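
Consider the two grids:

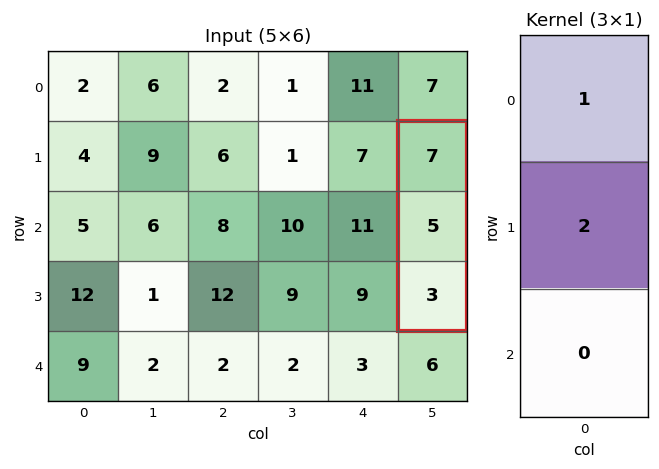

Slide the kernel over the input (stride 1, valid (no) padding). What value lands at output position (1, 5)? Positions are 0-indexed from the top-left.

17

The receptive field on the input at this output position is [7 / 5 / 3]. Elementwise product with the kernel and sum: 7·1 + 5·2.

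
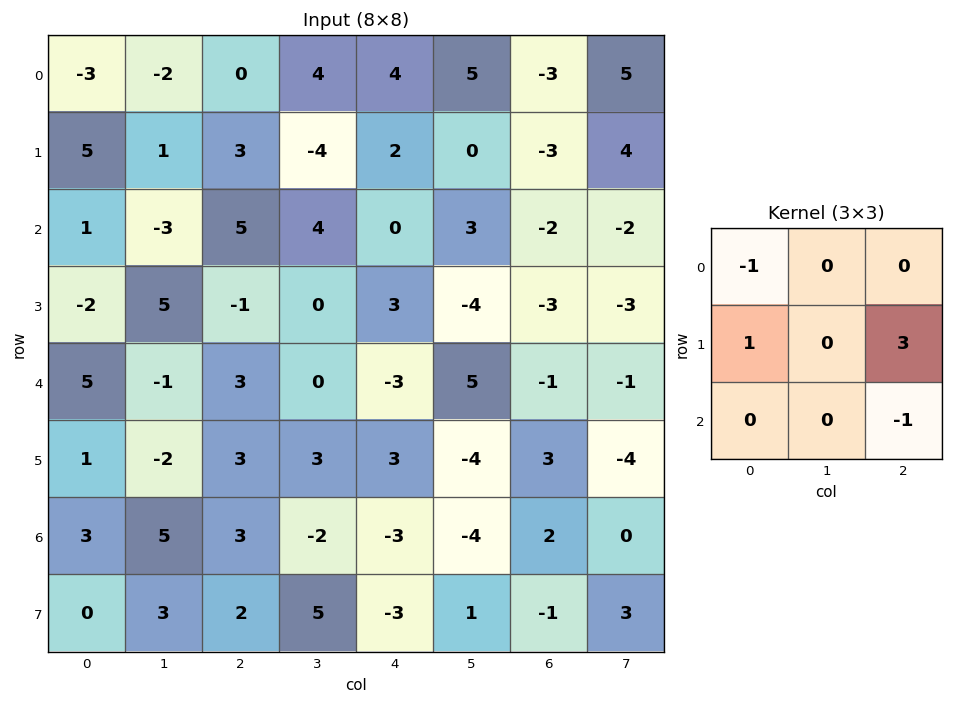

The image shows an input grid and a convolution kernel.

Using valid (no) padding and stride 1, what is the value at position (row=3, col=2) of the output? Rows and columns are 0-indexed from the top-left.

-8

The receptive field on the input at this output position is [-1 0 3 / 3 0 -3 / 3 3 3]. Elementwise product with the kernel and sum: -1·-1 + 3·1 + -3·3 + 3·-1.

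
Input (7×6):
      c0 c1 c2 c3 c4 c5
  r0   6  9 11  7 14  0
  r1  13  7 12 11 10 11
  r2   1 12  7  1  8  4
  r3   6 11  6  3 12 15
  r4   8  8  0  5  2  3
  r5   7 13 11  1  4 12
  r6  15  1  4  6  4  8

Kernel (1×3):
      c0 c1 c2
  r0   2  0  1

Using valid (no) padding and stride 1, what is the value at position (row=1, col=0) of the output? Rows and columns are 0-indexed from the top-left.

The receptive field on the input at this output position is [13 7 12]. Elementwise product with the kernel and sum: 13·2 + 12·1.

38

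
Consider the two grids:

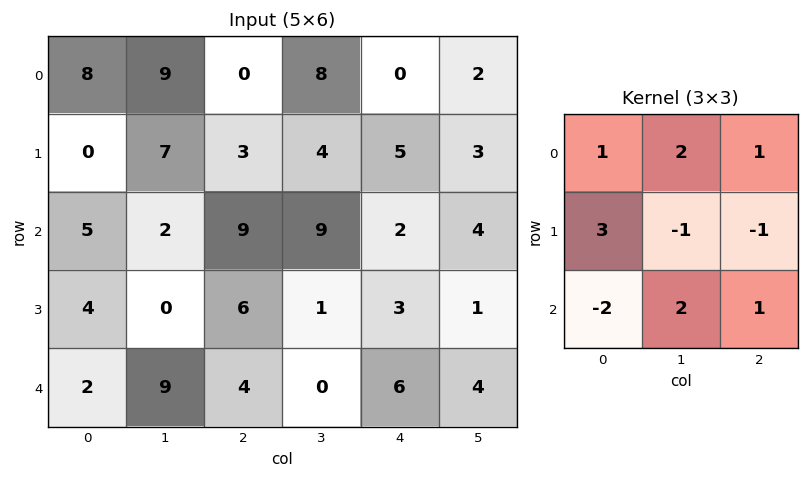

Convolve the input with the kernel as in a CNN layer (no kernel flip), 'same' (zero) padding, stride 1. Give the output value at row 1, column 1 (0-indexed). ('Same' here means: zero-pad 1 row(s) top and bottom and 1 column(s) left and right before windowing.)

The receptive field on the zero-padded input at this output position is [8 9 0 / 0 7 3 / 5 2 9]. Elementwise product with the kernel and sum: 8·1 + 9·2 + 0·1 + 0·3 + 7·-1 + 3·-1 + 5·-2 + 2·2 + 9·1.

19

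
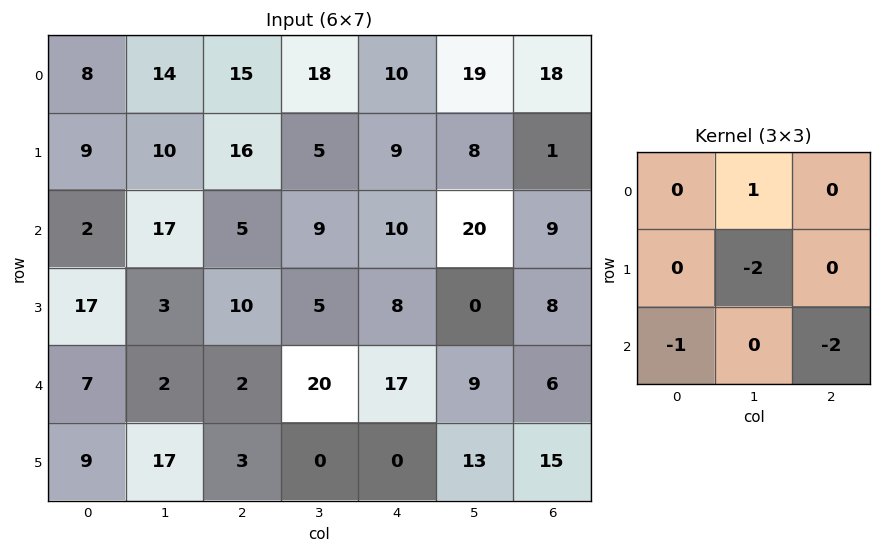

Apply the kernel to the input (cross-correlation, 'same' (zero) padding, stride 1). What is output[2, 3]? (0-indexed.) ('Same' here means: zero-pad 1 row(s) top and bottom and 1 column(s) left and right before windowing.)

The receptive field on the zero-padded input at this output position is [16 5 9 / 5 9 10 / 10 5 8]. Elementwise product with the kernel and sum: 5·1 + 9·-2 + 10·-1 + 8·-2.

-39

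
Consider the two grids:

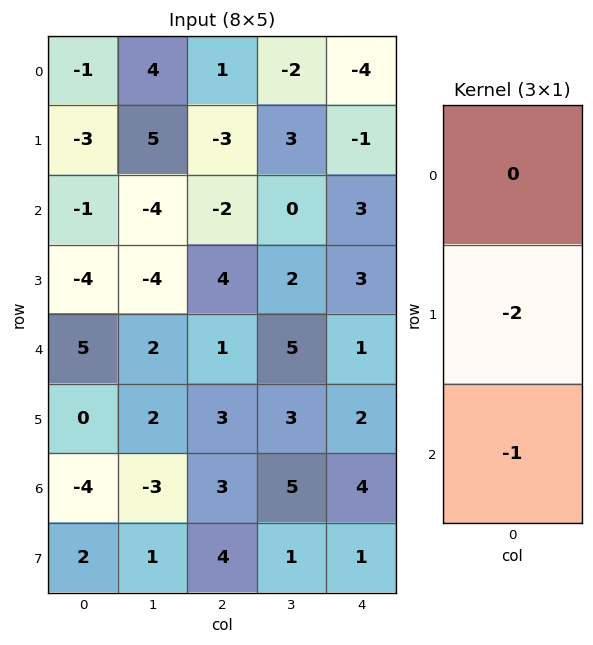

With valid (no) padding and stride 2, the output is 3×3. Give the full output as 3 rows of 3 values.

Output[0,0]: The receptive field on the input at this output position is [-1 / -3 / -1]. Elementwise product with the kernel and sum: -3·-2 + -1·-1.

7 8 -1
3 -9 -7
4 -9 -8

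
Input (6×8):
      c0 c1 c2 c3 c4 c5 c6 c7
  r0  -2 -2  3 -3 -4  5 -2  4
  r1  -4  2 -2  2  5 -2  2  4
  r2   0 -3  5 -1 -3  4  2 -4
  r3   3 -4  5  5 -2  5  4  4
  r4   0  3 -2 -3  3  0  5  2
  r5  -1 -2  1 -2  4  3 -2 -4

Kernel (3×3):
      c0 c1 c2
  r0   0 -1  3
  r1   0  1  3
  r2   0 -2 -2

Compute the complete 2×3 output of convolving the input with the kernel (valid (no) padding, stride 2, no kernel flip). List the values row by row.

Output[0,0]: The receptive field on the input at this output position is [-2 -2 3 / -4 2 -2 / 0 -3 5]. Elementwise product with the kernel and sum: -2·-1 + 3·3 + 2·1 + -2·3 + -3·-2 + 5·-2.
Output[0,1]: The receptive field on the input at this output position is [3 -3 -4 / -2 2 5 / 5 -1 -3]. Elementwise product with the kernel and sum: -3·-1 + -4·3 + 2·1 + 5·3 + -1·-2 + -3·-2.

3 16 -19
27 -9 9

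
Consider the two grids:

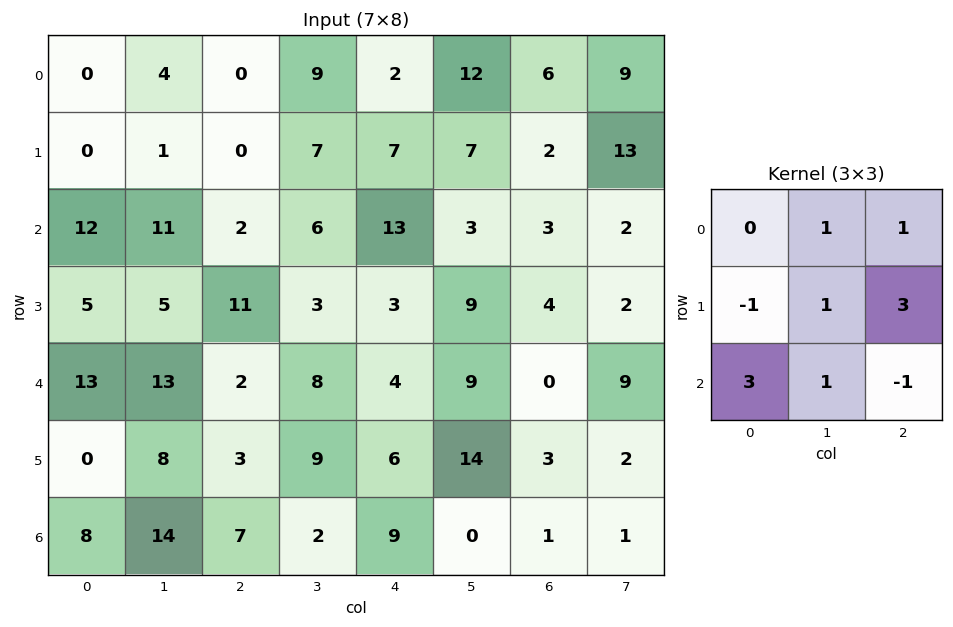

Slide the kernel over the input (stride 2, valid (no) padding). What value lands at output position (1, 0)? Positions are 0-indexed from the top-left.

96

The receptive field on the input at this output position is [12 11 2 / 5 5 11 / 13 13 2]. Elementwise product with the kernel and sum: 11·1 + 2·1 + 5·-1 + 5·1 + 11·3 + 13·3 + 13·1 + 2·-1.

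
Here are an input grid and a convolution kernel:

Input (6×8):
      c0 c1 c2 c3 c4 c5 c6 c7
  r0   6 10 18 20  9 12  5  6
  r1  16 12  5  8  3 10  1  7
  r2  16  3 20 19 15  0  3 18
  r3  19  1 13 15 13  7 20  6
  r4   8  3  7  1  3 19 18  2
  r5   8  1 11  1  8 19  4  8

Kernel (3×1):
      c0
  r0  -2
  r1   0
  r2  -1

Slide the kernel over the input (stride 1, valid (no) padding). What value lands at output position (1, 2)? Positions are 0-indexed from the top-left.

-23

The receptive field on the input at this output position is [5 / 20 / 13]. Elementwise product with the kernel and sum: 5·-2 + 13·-1.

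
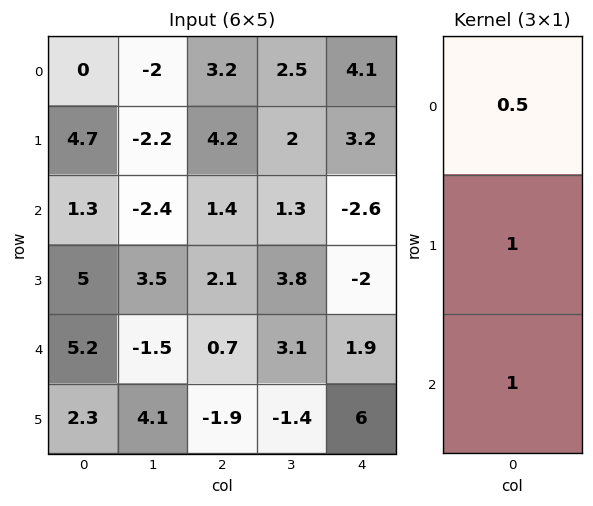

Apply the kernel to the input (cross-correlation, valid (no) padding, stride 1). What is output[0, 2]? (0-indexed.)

The receptive field on the input at this output position is [3.2 / 4.2 / 1.4]. Elementwise product with the kernel and sum: 3.2·0.5 + 4.2·1 + 1.4·1.

7.2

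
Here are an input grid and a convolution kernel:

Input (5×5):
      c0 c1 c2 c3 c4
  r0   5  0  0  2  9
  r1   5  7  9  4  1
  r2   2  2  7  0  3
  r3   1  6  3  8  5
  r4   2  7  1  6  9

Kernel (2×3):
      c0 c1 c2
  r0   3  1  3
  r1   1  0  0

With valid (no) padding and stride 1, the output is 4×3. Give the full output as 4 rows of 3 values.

20 13 38
51 44 41
30 19 33
20 52 33

Output[0,0]: The receptive field on the input at this output position is [5 0 0 / 5 7 9]. Elementwise product with the kernel and sum: 5·3 + 0·1 + 0·3 + 5·1.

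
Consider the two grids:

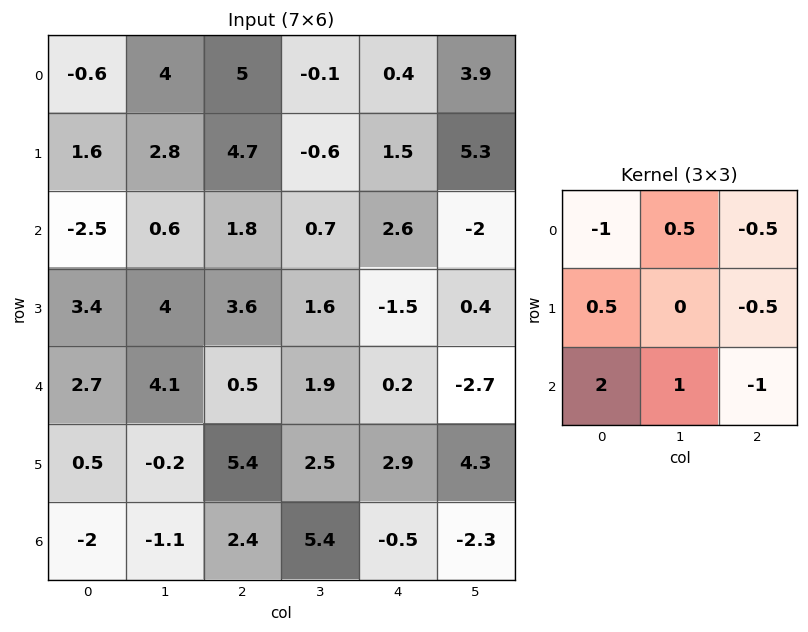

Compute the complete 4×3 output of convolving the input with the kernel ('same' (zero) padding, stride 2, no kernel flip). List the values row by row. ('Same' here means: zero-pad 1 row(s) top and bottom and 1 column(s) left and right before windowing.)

-3.2 12.95 -7
-1.5 9.8 1.35
-1.65 0.6 3.35
0.9 -1.6 0.65

Output[0,0]: The receptive field on the zero-padded input at this output position is [0 0 0 / 0 -0.6 4 / 0 1.6 2.8]. Elementwise product with the kernel and sum: 0·-1 + 0·0.5 + 0·-0.5 + 0·0.5 + 4·-0.5 + 0·2 + 1.6·1 + 2.8·-1.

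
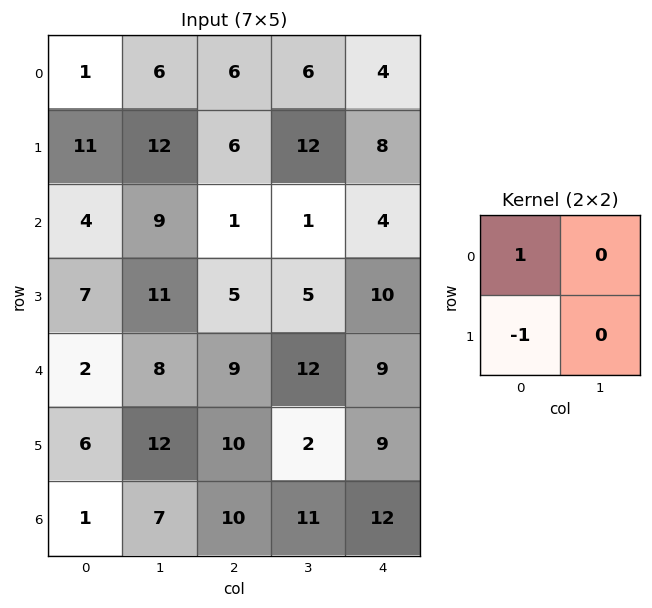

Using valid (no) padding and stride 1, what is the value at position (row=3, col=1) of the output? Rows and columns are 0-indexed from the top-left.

3

The receptive field on the input at this output position is [11 5 / 8 9]. Elementwise product with the kernel and sum: 11·1 + 8·-1.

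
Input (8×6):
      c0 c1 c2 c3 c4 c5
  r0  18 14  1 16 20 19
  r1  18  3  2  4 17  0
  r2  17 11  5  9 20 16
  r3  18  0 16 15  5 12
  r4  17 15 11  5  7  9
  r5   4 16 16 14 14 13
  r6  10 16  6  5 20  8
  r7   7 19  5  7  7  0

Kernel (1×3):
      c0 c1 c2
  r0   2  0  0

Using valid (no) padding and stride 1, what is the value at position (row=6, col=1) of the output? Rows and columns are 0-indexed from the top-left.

32

The receptive field on the input at this output position is [16 6 5]. Elementwise product with the kernel and sum: 16·2.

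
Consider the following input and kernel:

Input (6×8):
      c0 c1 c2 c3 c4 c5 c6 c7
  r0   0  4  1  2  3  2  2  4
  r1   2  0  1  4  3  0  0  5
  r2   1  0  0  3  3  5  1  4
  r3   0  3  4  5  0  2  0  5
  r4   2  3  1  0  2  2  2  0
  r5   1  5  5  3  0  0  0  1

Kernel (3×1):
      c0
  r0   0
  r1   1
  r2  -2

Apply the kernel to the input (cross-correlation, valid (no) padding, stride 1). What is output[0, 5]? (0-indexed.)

-10

The receptive field on the input at this output position is [2 / 0 / 5]. Elementwise product with the kernel and sum: 0·1 + 5·-2.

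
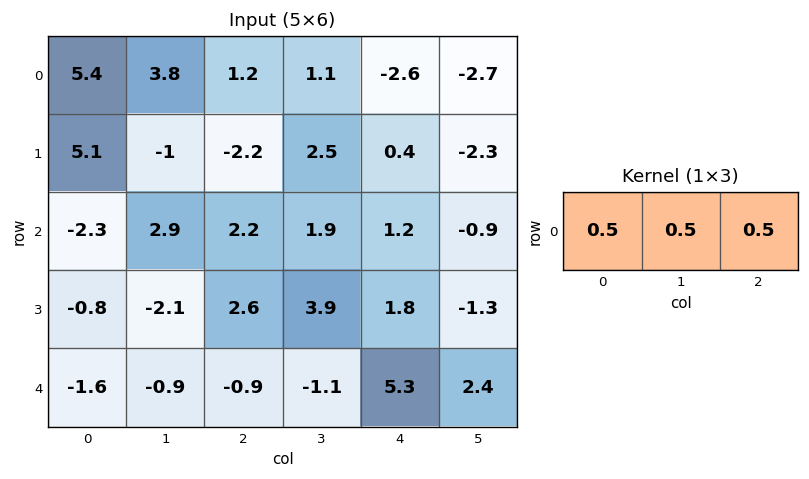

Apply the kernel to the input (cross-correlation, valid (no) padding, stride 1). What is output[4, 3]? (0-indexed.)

The receptive field on the input at this output position is [-1.1 5.3 2.4]. Elementwise product with the kernel and sum: -1.1·0.5 + 5.3·0.5 + 2.4·0.5.

3.3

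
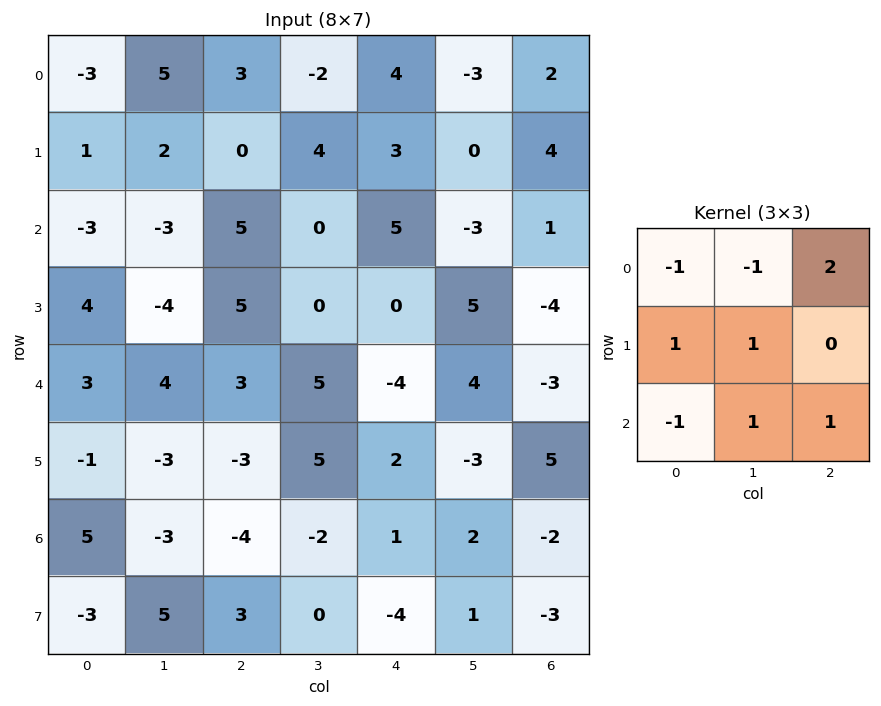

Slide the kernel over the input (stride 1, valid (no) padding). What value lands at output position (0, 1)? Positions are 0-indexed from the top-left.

The receptive field on the input at this output position is [5 3 -2 / 2 0 4 / -3 5 0]. Elementwise product with the kernel and sum: 5·-1 + 3·-1 + -2·2 + 2·1 + 0·1 + -3·-1 + 5·1 + 0·1.

-2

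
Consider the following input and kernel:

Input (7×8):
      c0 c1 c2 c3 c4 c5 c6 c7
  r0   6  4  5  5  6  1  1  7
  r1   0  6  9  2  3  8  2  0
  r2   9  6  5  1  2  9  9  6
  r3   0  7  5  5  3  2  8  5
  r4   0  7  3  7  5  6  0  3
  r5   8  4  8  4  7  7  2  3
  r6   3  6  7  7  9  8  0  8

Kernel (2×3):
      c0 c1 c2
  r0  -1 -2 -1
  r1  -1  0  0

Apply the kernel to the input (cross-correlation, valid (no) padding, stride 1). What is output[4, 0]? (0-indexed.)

The receptive field on the input at this output position is [0 7 3 / 8 4 8]. Elementwise product with the kernel and sum: 0·-1 + 7·-2 + 3·-1 + 8·-1.

-25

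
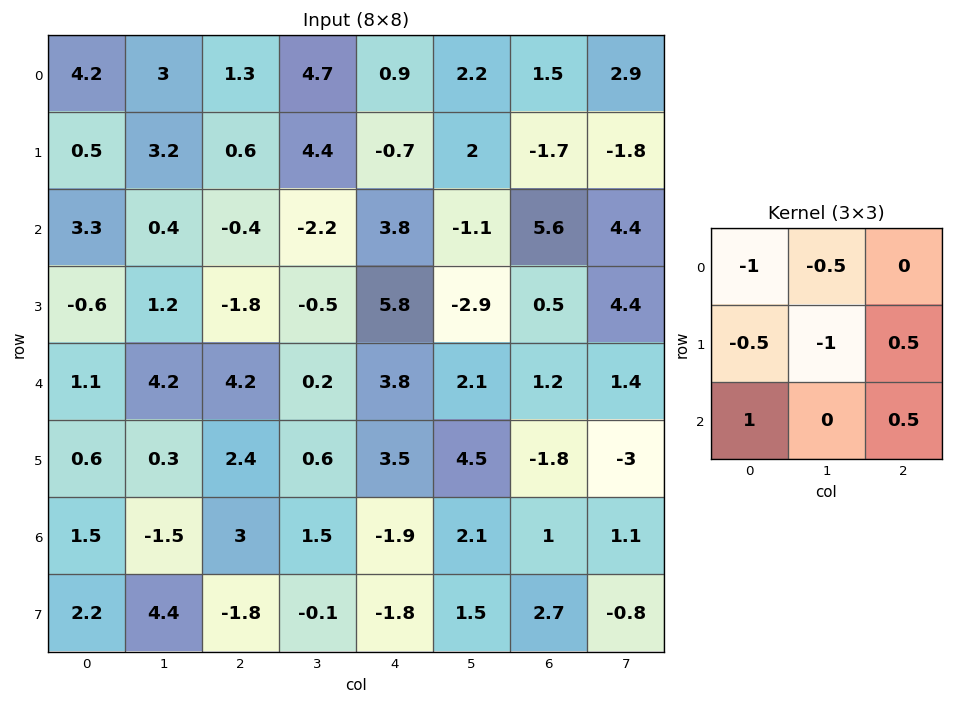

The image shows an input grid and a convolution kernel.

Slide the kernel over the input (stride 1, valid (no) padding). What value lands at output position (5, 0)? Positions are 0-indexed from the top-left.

2.8

The receptive field on the input at this output position is [0.6 0.3 2.4 / 1.5 -1.5 3 / 2.2 4.4 -1.8]. Elementwise product with the kernel and sum: 0.6·-1 + 0.3·-0.5 + 1.5·-0.5 + -1.5·-1 + 3·0.5 + 2.2·1 + -1.8·0.5.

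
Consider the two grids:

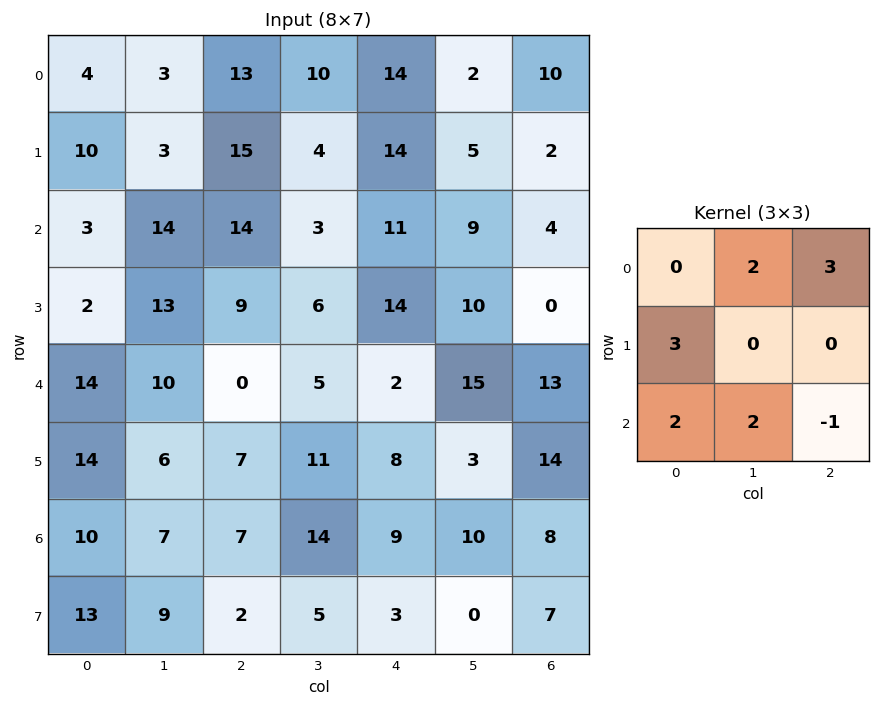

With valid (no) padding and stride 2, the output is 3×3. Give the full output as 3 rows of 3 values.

Output[0,0]: The receptive field on the input at this output position is [4 3 13 / 10 3 15 / 3 14 14]. Elementwise product with the kernel and sum: 3·2 + 13·3 + 10·3 + 3·2 + 14·2 + 14·-1.

95 130 112
124 74 93
89 70 123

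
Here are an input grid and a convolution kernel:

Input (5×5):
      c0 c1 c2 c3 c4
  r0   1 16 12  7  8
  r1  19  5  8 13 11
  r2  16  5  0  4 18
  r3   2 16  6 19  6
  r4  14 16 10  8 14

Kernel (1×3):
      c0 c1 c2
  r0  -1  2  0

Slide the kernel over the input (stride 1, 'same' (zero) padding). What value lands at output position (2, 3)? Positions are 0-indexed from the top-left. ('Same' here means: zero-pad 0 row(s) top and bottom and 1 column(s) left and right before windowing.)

8

The receptive field on the zero-padded input at this output position is [0 4 18]. Elementwise product with the kernel and sum: 0·-1 + 4·2.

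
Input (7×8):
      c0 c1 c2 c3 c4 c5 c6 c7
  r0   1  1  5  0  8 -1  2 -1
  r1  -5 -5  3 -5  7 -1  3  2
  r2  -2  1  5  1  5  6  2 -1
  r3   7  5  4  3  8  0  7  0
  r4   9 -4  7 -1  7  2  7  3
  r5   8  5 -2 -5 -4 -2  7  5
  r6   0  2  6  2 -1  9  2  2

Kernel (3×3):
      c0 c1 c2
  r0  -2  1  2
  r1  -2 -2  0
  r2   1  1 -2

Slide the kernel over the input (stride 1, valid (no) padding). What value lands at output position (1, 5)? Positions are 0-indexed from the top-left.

The receptive field on the input at this output position is [-1 3 2 / 6 2 -1 / 0 7 0]. Elementwise product with the kernel and sum: -1·-2 + 3·1 + 2·2 + 6·-2 + 2·-2 + 0·1 + 7·1 + 0·-2.

0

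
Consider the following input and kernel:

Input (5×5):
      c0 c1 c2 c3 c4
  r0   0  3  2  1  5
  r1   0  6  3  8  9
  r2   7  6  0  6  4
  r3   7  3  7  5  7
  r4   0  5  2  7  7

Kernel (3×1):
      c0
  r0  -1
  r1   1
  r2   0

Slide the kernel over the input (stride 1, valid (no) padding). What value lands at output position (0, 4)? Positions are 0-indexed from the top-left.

The receptive field on the input at this output position is [5 / 9 / 4]. Elementwise product with the kernel and sum: 5·-1 + 9·1.

4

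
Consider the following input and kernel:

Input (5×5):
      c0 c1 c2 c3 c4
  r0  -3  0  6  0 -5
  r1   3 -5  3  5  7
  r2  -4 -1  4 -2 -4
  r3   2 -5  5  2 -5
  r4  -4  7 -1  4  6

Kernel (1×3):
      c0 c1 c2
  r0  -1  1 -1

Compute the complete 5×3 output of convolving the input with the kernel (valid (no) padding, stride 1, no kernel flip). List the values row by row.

-3 6 -1
-11 3 -5
-1 7 -2
-12 8 2
12 -12 -1

Output[0,0]: The receptive field on the input at this output position is [-3 0 6]. Elementwise product with the kernel and sum: -3·-1 + 0·1 + 6·-1.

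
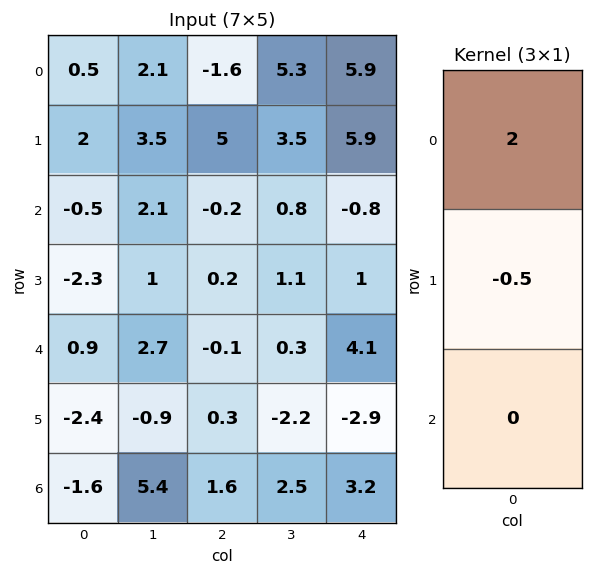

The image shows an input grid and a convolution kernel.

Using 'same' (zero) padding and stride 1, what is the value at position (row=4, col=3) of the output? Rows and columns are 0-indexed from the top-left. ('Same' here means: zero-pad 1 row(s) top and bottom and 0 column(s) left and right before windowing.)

The receptive field on the zero-padded input at this output position is [1.1 / 0.3 / -2.2]. Elementwise product with the kernel and sum: 1.1·2 + 0.3·-0.5.

2.05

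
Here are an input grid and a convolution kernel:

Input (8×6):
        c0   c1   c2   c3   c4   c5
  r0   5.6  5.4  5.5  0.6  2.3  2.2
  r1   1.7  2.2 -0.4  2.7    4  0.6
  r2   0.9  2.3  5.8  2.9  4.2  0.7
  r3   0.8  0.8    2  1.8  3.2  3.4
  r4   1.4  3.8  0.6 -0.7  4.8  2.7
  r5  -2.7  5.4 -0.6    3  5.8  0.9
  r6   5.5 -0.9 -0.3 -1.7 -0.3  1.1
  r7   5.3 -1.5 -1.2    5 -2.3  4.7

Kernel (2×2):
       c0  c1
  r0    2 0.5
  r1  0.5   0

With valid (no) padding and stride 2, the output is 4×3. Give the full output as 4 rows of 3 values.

Output[0,0]: The receptive field on the input at this output position is [5.6 5.4 / 1.7 2.2]. Elementwise product with the kernel and sum: 5.6·2 + 5.4·0.5 + 1.7·0.5.

14.75 11.1 7.7
3.35 14.05 10.35
3.35 0.55 13.85
13.2 -2.05 -1.2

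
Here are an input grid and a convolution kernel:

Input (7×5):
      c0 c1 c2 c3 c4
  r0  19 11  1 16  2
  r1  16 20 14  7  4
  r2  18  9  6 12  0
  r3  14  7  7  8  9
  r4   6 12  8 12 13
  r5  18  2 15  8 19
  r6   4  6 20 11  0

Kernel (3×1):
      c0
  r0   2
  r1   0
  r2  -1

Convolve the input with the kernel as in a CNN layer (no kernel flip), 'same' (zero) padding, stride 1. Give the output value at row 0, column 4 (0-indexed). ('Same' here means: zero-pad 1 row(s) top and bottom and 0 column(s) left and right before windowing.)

The receptive field on the zero-padded input at this output position is [0 / 2 / 4]. Elementwise product with the kernel and sum: 0·2 + 4·-1.

-4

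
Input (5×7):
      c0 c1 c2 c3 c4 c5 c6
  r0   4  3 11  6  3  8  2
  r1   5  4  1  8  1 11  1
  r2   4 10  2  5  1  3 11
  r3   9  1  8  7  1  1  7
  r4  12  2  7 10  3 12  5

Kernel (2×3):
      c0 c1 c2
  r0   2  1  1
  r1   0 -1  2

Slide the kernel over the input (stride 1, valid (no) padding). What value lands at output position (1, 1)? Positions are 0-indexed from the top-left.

25

The receptive field on the input at this output position is [4 1 8 / 10 2 5]. Elementwise product with the kernel and sum: 4·2 + 1·1 + 8·1 + 2·-1 + 5·2.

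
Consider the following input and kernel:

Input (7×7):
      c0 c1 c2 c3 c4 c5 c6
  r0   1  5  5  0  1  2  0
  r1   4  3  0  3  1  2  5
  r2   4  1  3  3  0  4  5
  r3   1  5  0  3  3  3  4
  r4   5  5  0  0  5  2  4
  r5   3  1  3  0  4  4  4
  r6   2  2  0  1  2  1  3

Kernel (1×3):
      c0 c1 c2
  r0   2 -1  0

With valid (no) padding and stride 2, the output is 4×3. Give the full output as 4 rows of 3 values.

Output[0,0]: The receptive field on the input at this output position is [1 5 5]. Elementwise product with the kernel and sum: 1·2 + 5·-1.
Output[0,1]: The receptive field on the input at this output position is [5 0 1]. Elementwise product with the kernel and sum: 5·2 + 0·-1.

-3 10 0
7 3 -4
5 0 8
2 -1 3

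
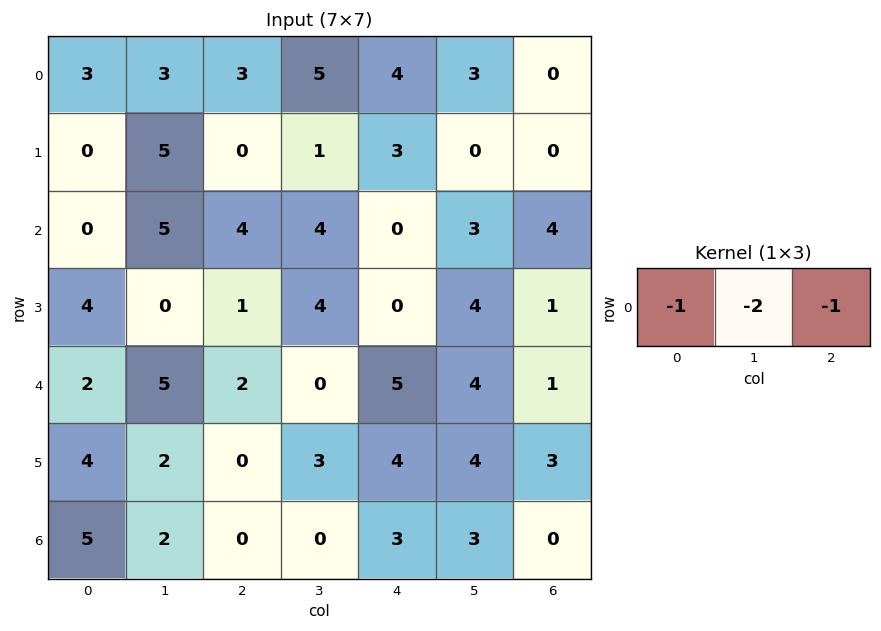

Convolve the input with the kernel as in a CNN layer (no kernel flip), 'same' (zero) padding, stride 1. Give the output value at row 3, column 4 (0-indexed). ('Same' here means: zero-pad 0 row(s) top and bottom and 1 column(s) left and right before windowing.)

-8

The receptive field on the zero-padded input at this output position is [4 0 4]. Elementwise product with the kernel and sum: 4·-1 + 0·-2 + 4·-1.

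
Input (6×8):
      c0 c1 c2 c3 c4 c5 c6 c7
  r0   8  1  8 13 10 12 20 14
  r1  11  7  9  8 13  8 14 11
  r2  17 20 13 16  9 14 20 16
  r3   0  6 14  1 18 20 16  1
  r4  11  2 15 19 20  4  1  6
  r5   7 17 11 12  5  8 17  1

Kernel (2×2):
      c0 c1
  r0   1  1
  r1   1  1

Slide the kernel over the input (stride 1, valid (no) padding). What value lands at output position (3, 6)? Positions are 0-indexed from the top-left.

The receptive field on the input at this output position is [16 1 / 1 6]. Elementwise product with the kernel and sum: 16·1 + 1·1 + 1·1 + 6·1.

24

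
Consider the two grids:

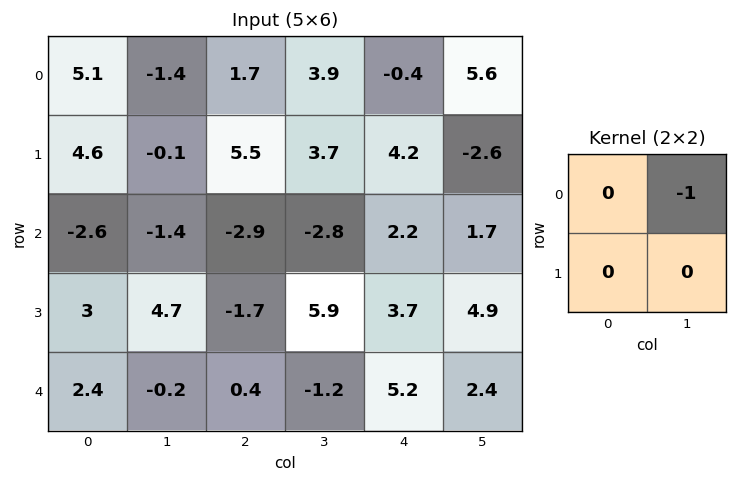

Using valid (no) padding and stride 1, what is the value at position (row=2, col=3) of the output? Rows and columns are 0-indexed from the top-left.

-2.2

The receptive field on the input at this output position is [-2.8 2.2 / 5.9 3.7]. Elementwise product with the kernel and sum: 2.2·-1.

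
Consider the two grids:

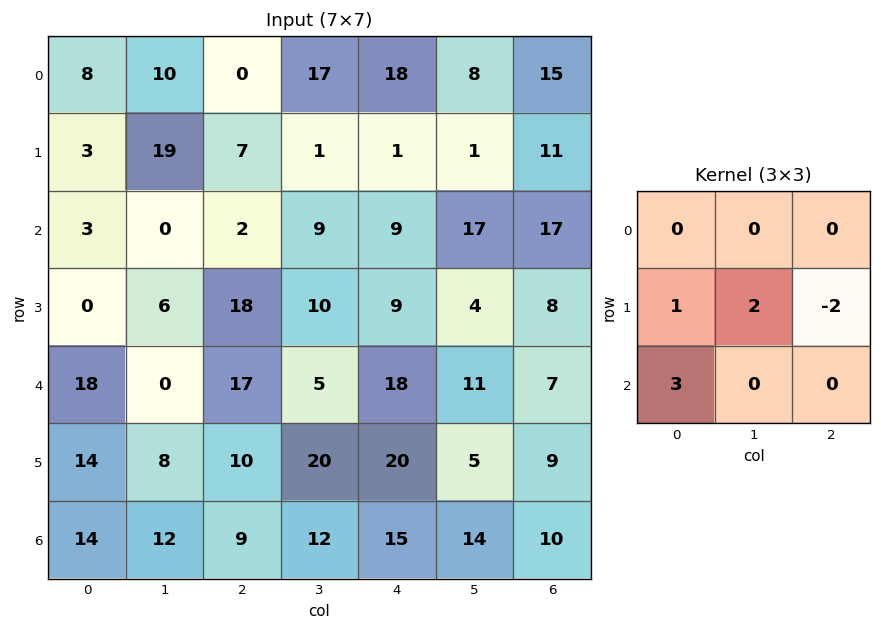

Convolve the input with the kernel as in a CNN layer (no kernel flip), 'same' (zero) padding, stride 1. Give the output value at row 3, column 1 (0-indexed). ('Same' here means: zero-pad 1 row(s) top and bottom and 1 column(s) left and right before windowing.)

30

The receptive field on the zero-padded input at this output position is [3 0 2 / 0 6 18 / 18 0 17]. Elementwise product with the kernel and sum: 0·1 + 6·2 + 18·-2 + 18·3.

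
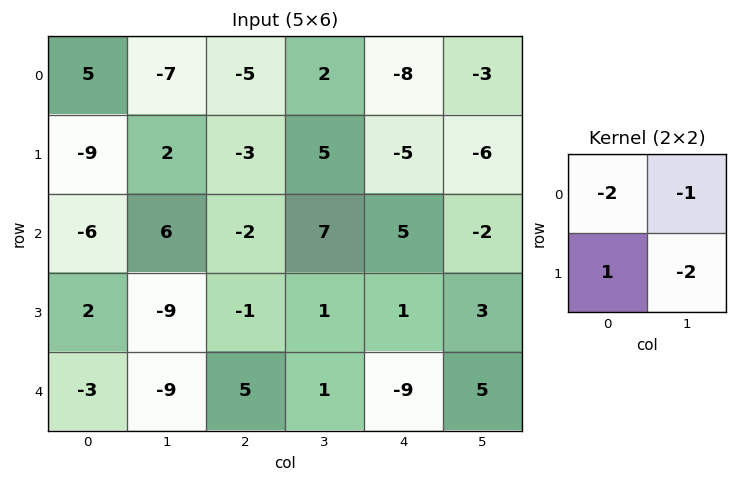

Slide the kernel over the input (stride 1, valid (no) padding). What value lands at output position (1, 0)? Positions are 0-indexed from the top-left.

The receptive field on the input at this output position is [-9 2 / -6 6]. Elementwise product with the kernel and sum: -9·-2 + 2·-1 + -6·1 + 6·-2.

-2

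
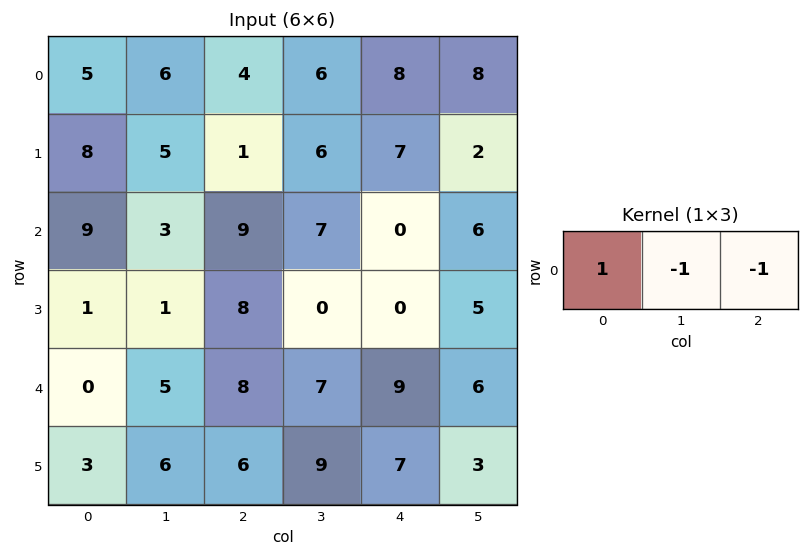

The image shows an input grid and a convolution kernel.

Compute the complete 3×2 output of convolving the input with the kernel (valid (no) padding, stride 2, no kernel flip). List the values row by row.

-5 -10
-3 2
-13 -8

Output[0,0]: The receptive field on the input at this output position is [5 6 4]. Elementwise product with the kernel and sum: 5·1 + 6·-1 + 4·-1.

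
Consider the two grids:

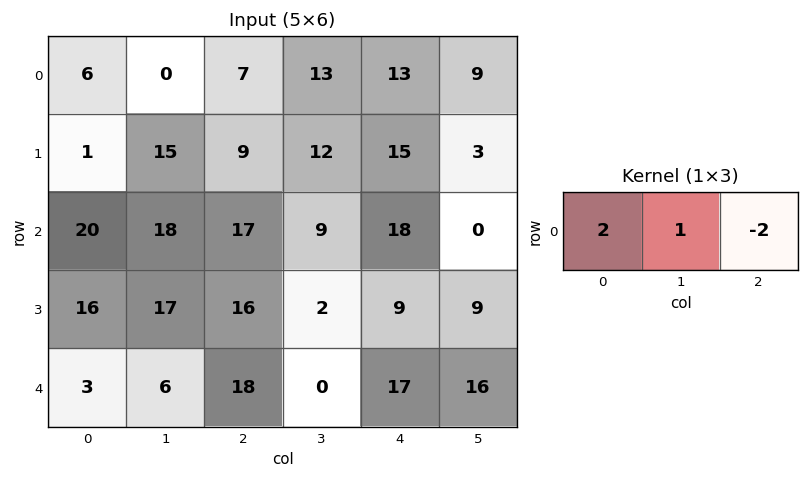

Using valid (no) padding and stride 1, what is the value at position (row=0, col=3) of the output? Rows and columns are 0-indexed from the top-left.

The receptive field on the input at this output position is [13 13 9]. Elementwise product with the kernel and sum: 13·2 + 13·1 + 9·-2.

21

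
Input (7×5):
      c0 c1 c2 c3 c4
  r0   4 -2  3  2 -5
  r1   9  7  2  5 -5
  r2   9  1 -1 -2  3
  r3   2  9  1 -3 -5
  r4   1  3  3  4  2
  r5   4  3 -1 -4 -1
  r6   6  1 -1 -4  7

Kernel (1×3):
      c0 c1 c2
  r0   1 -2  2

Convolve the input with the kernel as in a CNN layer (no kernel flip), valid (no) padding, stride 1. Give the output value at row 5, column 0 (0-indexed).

-4

The receptive field on the input at this output position is [4 3 -1]. Elementwise product with the kernel and sum: 4·1 + 3·-2 + -1·2.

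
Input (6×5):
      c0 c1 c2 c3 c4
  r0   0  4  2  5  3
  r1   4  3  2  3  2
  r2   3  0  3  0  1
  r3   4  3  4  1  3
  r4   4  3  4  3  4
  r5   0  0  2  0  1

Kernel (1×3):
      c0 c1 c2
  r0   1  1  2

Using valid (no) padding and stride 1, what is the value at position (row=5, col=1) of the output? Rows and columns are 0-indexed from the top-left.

The receptive field on the input at this output position is [0 2 0]. Elementwise product with the kernel and sum: 0·1 + 2·1 + 0·2.

2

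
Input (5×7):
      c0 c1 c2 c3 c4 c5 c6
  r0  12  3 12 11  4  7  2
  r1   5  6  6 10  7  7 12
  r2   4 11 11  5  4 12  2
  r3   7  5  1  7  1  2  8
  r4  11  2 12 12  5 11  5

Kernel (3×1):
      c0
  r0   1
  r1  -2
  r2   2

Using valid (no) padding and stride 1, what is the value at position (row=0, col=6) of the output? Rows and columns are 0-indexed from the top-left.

The receptive field on the input at this output position is [2 / 12 / 2]. Elementwise product with the kernel and sum: 2·1 + 12·-2 + 2·2.

-18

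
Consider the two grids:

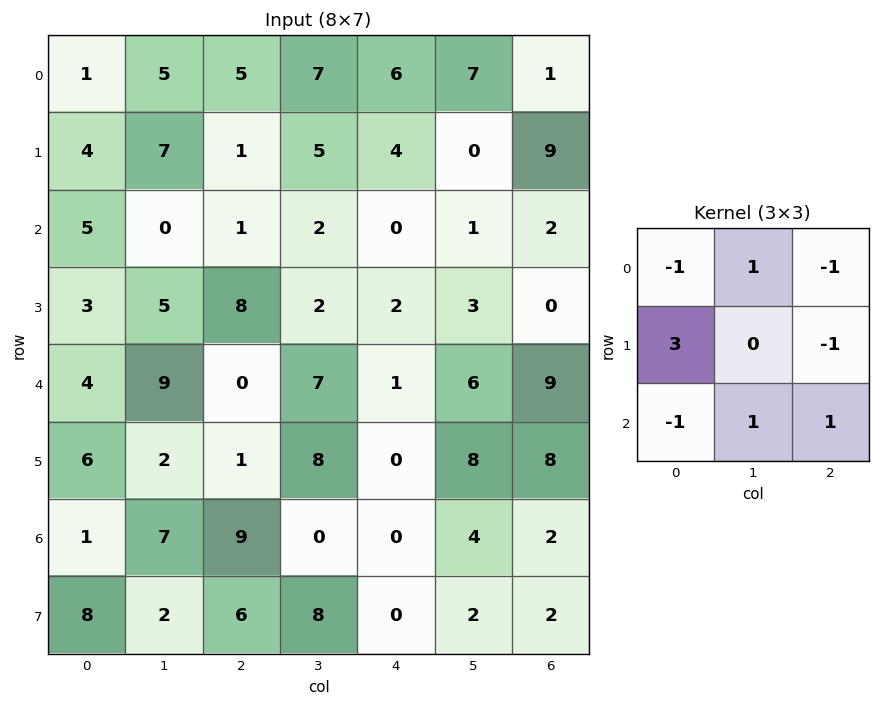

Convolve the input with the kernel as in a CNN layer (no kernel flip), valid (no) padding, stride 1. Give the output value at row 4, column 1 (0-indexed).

The receptive field on the input at this output position is [9 0 7 / 2 1 8 / 7 9 0]. Elementwise product with the kernel and sum: 9·-1 + 0·1 + 7·-1 + 2·3 + 8·-1 + 7·-1 + 9·1 + 0·1.

-16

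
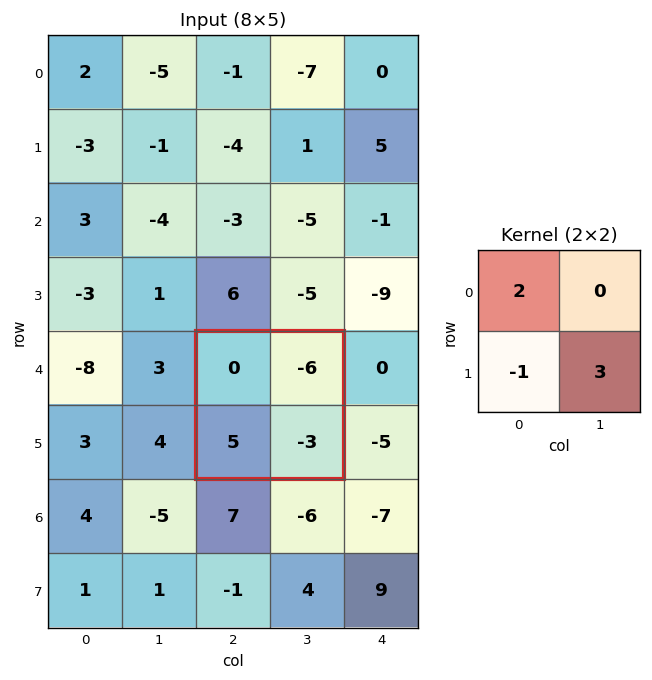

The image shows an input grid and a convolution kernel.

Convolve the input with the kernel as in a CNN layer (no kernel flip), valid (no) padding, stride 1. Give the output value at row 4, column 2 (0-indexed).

-14

The receptive field on the input at this output position is [0 -6 / 5 -3]. Elementwise product with the kernel and sum: 0·2 + 5·-1 + -3·3.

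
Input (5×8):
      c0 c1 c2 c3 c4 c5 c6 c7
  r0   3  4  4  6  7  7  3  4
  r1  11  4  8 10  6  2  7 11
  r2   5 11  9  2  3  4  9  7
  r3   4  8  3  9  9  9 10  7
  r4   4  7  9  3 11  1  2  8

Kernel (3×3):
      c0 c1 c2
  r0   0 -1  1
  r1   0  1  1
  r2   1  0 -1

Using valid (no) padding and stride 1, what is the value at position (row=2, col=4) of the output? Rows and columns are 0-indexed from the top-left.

The receptive field on the input at this output position is [3 4 9 / 9 9 10 / 11 1 2]. Elementwise product with the kernel and sum: 4·-1 + 9·1 + 9·1 + 10·1 + 11·1 + 2·-1.

33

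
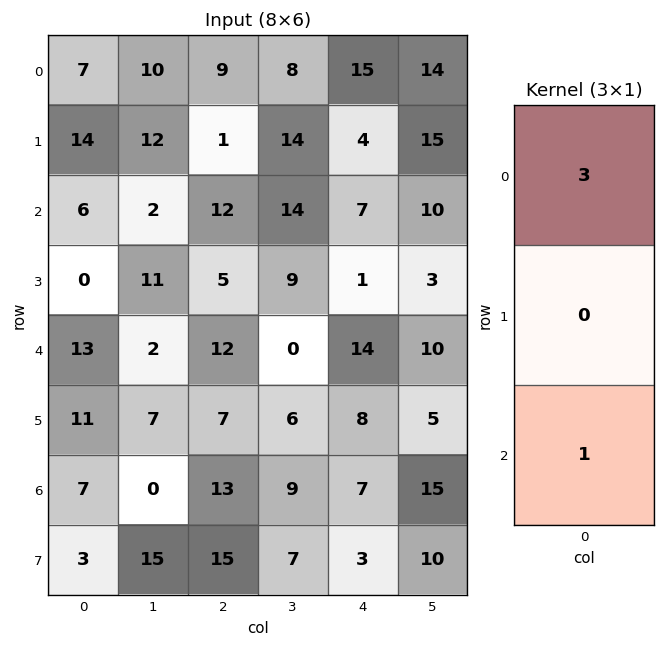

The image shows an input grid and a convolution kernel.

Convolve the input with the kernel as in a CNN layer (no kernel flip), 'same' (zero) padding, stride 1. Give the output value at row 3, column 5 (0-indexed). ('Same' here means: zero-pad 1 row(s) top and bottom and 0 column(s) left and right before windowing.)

The receptive field on the zero-padded input at this output position is [10 / 3 / 10]. Elementwise product with the kernel and sum: 10·3 + 10·1.

40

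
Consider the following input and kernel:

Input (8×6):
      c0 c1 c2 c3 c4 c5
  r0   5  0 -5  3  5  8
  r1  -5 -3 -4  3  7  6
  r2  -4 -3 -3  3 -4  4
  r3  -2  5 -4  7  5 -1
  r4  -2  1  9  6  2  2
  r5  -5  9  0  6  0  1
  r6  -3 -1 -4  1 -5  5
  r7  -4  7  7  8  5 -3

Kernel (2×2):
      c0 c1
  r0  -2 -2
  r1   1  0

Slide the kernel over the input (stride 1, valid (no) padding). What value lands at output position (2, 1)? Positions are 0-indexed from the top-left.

The receptive field on the input at this output position is [-3 -3 / 5 -4]. Elementwise product with the kernel and sum: -3·-2 + -3·-2 + 5·1.

17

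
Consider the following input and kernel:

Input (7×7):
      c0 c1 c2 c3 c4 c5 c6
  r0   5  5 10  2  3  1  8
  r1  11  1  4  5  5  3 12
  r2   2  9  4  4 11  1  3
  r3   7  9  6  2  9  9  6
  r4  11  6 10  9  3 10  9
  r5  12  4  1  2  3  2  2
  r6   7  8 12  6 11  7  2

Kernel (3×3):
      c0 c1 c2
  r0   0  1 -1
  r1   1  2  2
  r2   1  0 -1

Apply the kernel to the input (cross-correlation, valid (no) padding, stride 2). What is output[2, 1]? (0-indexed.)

The receptive field on the input at this output position is [10 9 3 / 1 2 3 / 12 6 11]. Elementwise product with the kernel and sum: 9·1 + 3·-1 + 1·1 + 2·2 + 3·2 + 12·1 + 11·-1.

18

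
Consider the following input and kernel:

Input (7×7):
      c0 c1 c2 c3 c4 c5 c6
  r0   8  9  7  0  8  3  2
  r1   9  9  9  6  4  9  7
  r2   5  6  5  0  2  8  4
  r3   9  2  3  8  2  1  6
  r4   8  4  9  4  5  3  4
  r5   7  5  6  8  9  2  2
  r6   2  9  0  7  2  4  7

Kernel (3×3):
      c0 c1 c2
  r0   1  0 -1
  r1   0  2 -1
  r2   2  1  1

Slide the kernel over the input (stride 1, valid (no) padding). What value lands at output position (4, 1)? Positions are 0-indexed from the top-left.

29

The receptive field on the input at this output position is [4 9 4 / 5 6 8 / 9 0 7]. Elementwise product with the kernel and sum: 4·1 + 4·-1 + 6·2 + 8·-1 + 9·2 + 0·1 + 7·1.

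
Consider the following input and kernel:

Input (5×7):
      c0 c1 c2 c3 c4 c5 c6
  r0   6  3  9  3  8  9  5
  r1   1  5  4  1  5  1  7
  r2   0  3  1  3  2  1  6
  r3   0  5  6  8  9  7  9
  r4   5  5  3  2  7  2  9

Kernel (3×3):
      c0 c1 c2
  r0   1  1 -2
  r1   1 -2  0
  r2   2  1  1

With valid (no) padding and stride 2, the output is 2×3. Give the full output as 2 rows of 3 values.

-14 5 21
9 5 11

Output[0,0]: The receptive field on the input at this output position is [6 3 9 / 1 5 4 / 0 3 1]. Elementwise product with the kernel and sum: 6·1 + 3·1 + 9·-2 + 1·1 + 5·-2 + 0·2 + 3·1 + 1·1.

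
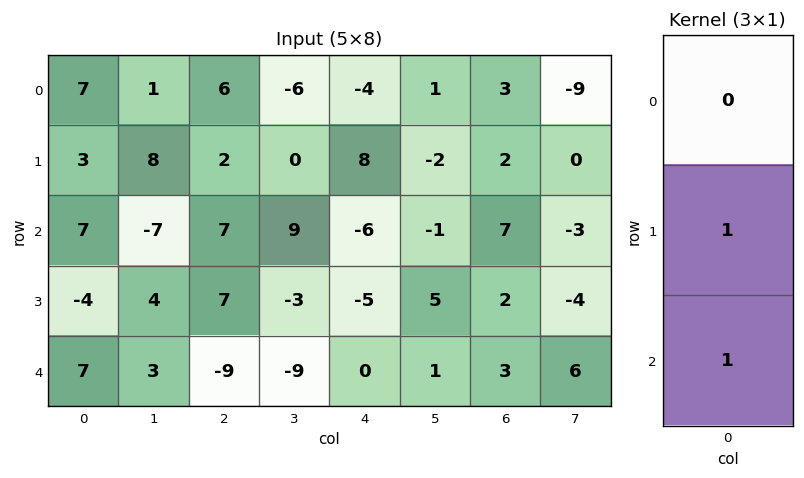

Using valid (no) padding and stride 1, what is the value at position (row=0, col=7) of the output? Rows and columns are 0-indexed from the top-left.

The receptive field on the input at this output position is [-9 / 0 / -3]. Elementwise product with the kernel and sum: 0·1 + -3·1.

-3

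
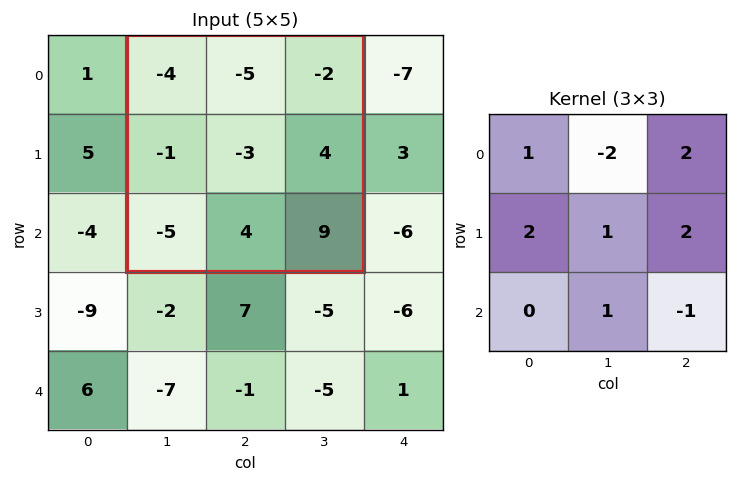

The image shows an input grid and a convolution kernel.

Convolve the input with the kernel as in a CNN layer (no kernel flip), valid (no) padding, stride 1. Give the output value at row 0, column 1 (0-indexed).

The receptive field on the input at this output position is [-4 -5 -2 / -1 -3 4 / -5 4 9]. Elementwise product with the kernel and sum: -4·1 + -5·-2 + -2·2 + -1·2 + -3·1 + 4·2 + 4·1 + 9·-1.

0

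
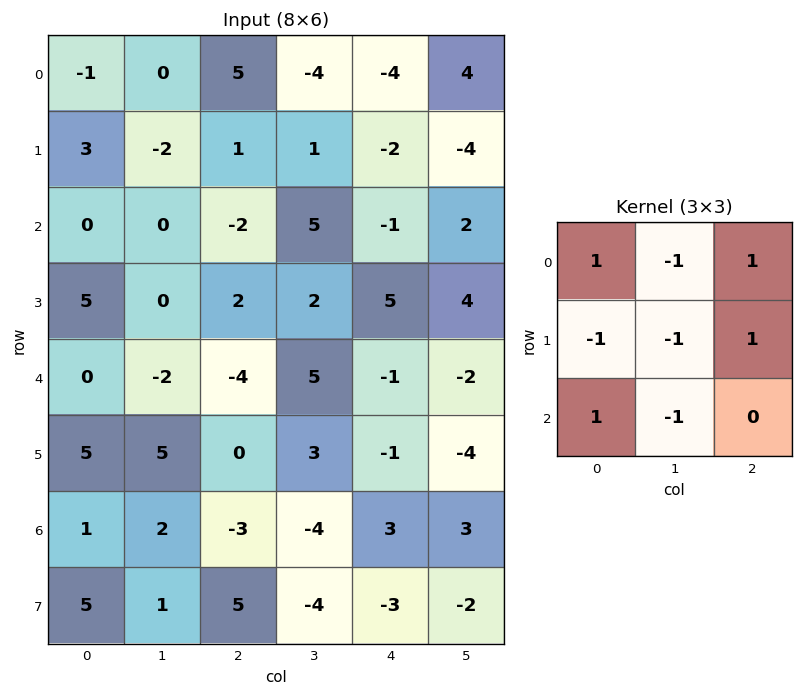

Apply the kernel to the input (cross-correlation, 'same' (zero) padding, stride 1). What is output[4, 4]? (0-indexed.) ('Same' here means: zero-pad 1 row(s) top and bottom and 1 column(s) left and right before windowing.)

The receptive field on the zero-padded input at this output position is [2 5 4 / 5 -1 -2 / 3 -1 -4]. Elementwise product with the kernel and sum: 2·1 + 5·-1 + 4·1 + 5·-1 + -1·-1 + -2·1 + 3·1 + -1·-1.

-1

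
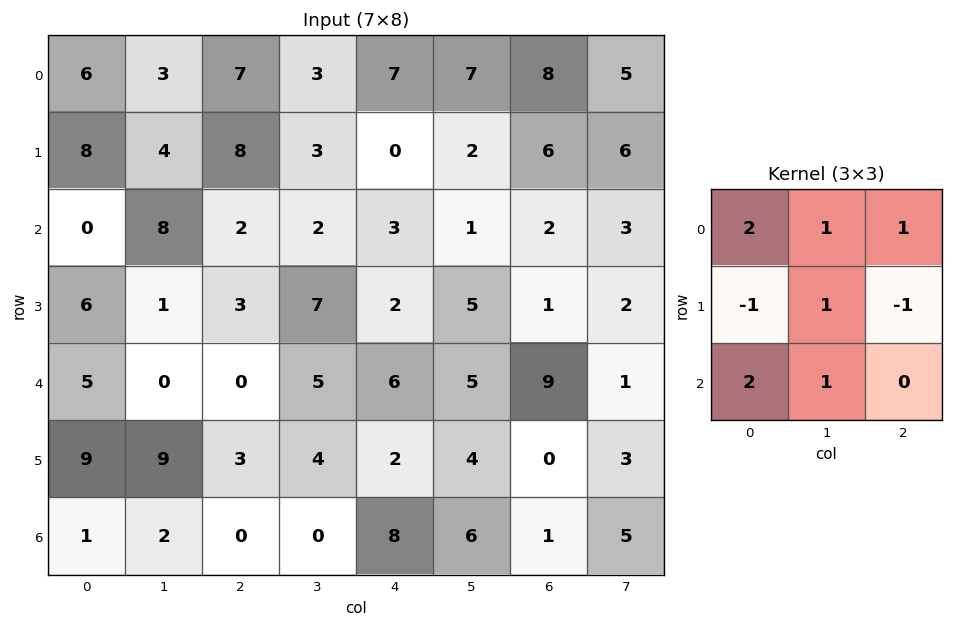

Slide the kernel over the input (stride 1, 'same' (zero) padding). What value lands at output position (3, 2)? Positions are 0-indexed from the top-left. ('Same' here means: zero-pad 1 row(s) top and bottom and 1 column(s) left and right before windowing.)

The receptive field on the zero-padded input at this output position is [8 2 2 / 1 3 7 / 0 0 5]. Elementwise product with the kernel and sum: 8·2 + 2·1 + 2·1 + 1·-1 + 3·1 + 7·-1 + 0·2 + 0·1.

15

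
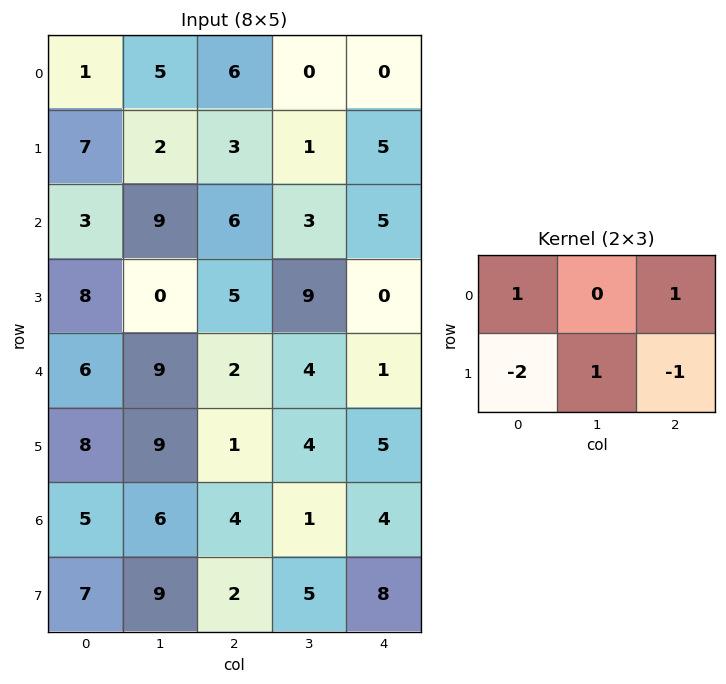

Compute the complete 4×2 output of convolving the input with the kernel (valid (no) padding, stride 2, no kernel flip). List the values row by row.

Output[0,0]: The receptive field on the input at this output position is [1 5 6 / 7 2 3]. Elementwise product with the kernel and sum: 1·1 + 6·1 + 7·-2 + 2·1 + 3·-1.
Output[0,1]: The receptive field on the input at this output position is [6 0 0 / 3 1 5]. Elementwise product with the kernel and sum: 6·1 + 0·1 + 3·-2 + 1·1 + 5·-1.

-8 -4
-12 10
0 0
2 1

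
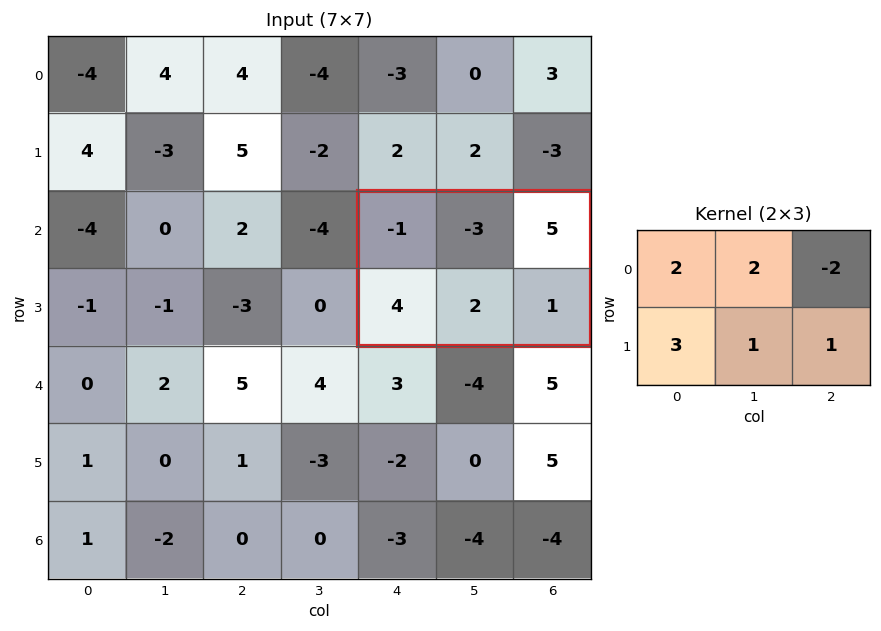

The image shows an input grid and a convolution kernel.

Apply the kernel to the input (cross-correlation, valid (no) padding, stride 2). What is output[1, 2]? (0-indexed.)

-3

The receptive field on the input at this output position is [-1 -3 5 / 4 2 1]. Elementwise product with the kernel and sum: -1·2 + -3·2 + 5·-2 + 4·3 + 2·1 + 1·1.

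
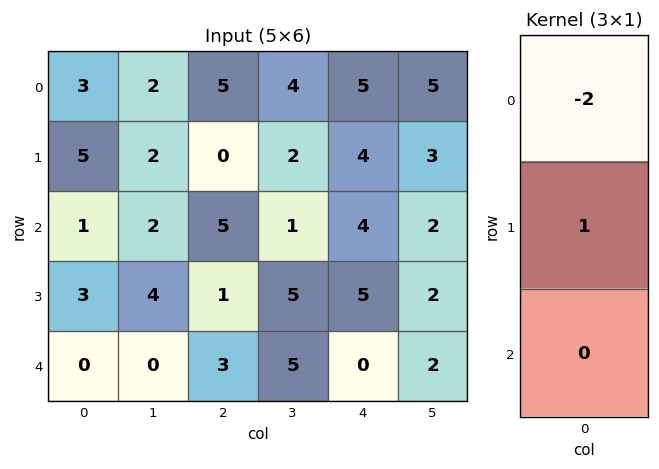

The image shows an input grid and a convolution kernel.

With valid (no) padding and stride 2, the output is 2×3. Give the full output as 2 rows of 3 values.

-1 -10 -6
1 -9 -3

Output[0,0]: The receptive field on the input at this output position is [3 / 5 / 1]. Elementwise product with the kernel and sum: 3·-2 + 5·1.
Output[0,1]: The receptive field on the input at this output position is [5 / 0 / 5]. Elementwise product with the kernel and sum: 5·-2 + 0·1.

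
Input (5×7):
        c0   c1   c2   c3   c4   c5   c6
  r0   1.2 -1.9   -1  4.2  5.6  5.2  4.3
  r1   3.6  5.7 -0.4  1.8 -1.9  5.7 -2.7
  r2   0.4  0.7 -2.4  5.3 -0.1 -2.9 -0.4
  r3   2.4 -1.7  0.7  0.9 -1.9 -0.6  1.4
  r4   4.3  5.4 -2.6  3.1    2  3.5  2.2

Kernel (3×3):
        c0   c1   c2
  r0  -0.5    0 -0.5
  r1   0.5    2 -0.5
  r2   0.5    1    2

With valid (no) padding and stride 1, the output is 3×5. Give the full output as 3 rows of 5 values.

9.4 8.55 5.95 -13.7 3.1
2.1 -9.2 8.05 -2.5 -2.1
0.8 3.4 10.15 6.3 6.3

Output[0,0]: The receptive field on the input at this output position is [1.2 -1.9 -1 / 3.6 5.7 -0.4 / 0.4 0.7 -2.4]. Elementwise product with the kernel and sum: 1.2·-0.5 + -1·-0.5 + 3.6·0.5 + 5.7·2 + -0.4·-0.5 + 0.4·0.5 + 0.7·1 + -2.4·2.
Output[0,1]: The receptive field on the input at this output position is [-1.9 -1 4.2 / 5.7 -0.4 1.8 / 0.7 -2.4 5.3]. Elementwise product with the kernel and sum: -1.9·-0.5 + 4.2·-0.5 + 5.7·0.5 + -0.4·2 + 1.8·-0.5 + 0.7·0.5 + -2.4·1 + 5.3·2.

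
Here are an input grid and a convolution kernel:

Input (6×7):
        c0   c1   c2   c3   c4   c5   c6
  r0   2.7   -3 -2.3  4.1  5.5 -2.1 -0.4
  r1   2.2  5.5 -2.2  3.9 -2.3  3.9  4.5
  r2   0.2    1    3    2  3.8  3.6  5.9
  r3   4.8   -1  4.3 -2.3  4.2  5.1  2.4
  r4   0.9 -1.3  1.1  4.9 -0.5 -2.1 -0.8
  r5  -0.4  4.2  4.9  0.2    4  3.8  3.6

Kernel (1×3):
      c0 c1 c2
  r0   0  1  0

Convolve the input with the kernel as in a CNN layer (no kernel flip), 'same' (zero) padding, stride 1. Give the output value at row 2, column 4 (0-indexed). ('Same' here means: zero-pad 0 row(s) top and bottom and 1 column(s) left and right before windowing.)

The receptive field on the zero-padded input at this output position is [2 3.8 3.6]. Elementwise product with the kernel and sum: 3.8·1.

3.8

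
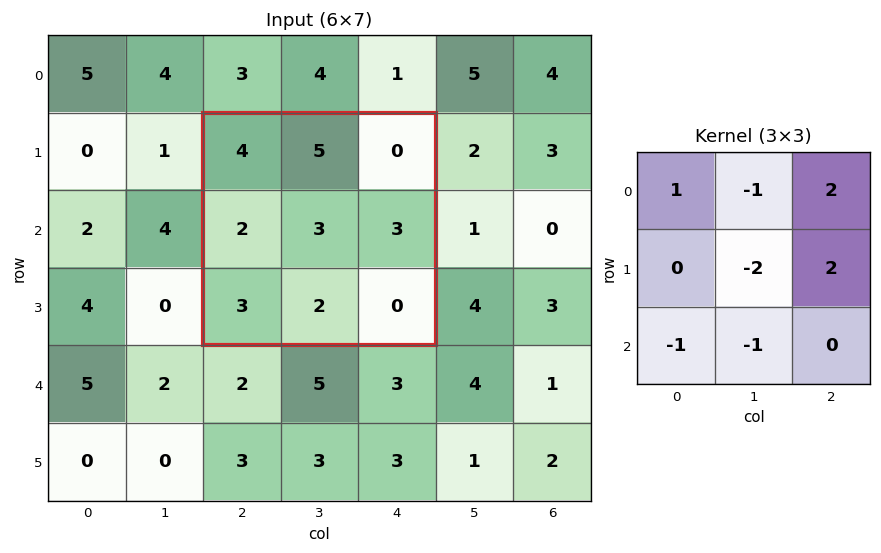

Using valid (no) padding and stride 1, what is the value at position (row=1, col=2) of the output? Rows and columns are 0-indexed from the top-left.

-6

The receptive field on the input at this output position is [4 5 0 / 2 3 3 / 3 2 0]. Elementwise product with the kernel and sum: 4·1 + 5·-1 + 0·2 + 3·-2 + 3·2 + 3·-1 + 2·-1.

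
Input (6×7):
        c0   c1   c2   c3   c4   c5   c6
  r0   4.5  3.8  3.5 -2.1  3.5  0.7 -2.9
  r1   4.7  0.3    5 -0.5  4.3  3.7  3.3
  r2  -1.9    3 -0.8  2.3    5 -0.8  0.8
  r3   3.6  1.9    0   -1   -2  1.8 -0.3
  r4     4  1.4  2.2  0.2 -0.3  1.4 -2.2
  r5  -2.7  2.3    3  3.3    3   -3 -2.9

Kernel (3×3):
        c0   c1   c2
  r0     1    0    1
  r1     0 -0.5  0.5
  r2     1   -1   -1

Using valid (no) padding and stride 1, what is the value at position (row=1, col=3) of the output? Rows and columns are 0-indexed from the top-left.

-0.5

The receptive field on the input at this output position is [-0.5 4.3 3.7 / 2.3 5 -0.8 / -1 -2 1.8]. Elementwise product with the kernel and sum: -0.5·1 + 3.7·1 + 5·-0.5 + -0.8·0.5 + -1·1 + -2·-1 + 1.8·-1.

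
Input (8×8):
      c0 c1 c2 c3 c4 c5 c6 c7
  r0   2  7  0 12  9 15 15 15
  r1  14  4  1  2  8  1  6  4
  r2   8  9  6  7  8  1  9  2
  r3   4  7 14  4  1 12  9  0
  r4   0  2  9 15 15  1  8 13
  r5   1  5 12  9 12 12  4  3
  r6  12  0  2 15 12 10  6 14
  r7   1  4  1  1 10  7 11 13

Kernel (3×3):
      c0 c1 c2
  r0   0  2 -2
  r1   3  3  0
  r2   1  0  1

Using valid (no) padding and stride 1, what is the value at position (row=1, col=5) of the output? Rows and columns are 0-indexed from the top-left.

46

The receptive field on the input at this output position is [1 6 4 / 1 9 2 / 12 9 0]. Elementwise product with the kernel and sum: 6·2 + 4·-2 + 1·3 + 9·3 + 12·1 + 0·1.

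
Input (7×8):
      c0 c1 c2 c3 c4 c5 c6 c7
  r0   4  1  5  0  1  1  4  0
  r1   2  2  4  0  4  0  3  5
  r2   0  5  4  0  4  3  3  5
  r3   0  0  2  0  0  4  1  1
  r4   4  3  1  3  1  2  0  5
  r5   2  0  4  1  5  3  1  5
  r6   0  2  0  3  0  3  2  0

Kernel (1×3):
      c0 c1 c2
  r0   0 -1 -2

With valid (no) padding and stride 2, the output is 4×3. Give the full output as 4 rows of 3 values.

Output[0,0]: The receptive field on the input at this output position is [4 1 5]. Elementwise product with the kernel and sum: 1·-1 + 5·-2.
Output[0,1]: The receptive field on the input at this output position is [5 0 1]. Elementwise product with the kernel and sum: 0·-1 + 1·-2.

-11 -2 -9
-13 -8 -9
-5 -5 -2
-2 -3 -7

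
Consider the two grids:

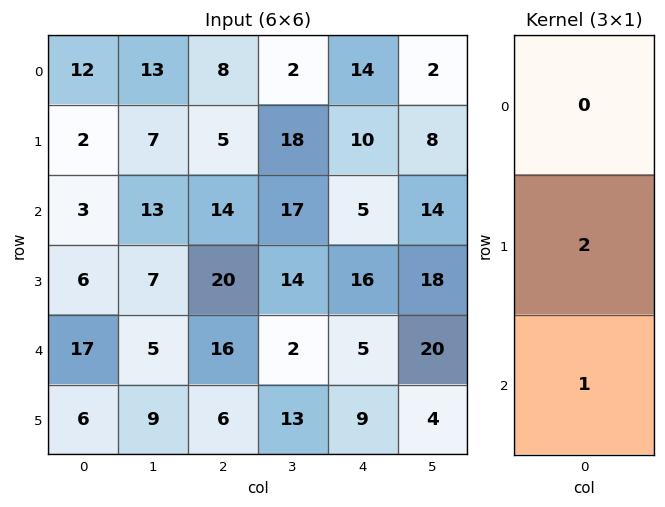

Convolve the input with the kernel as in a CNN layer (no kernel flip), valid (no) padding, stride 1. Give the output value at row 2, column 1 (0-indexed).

19

The receptive field on the input at this output position is [13 / 7 / 5]. Elementwise product with the kernel and sum: 7·2 + 5·1.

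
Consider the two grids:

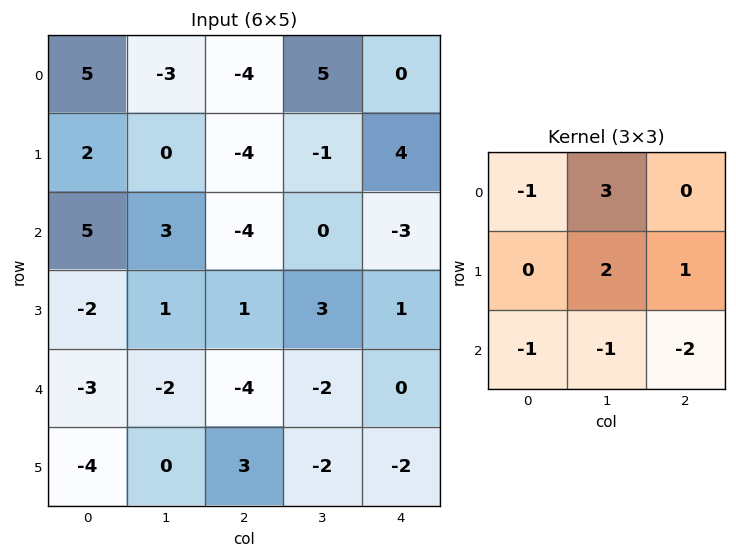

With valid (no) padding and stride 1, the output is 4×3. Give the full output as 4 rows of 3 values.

Output[0,0]: The receptive field on the input at this output position is [5 -3 -4 / 2 0 -4 / 5 3 -4]. Elementwise product with the kernel and sum: 5·-1 + -3·3 + 0·2 + -4·1 + 5·-1 + 3·-1 + -4·-2.

-18 -17 31
-1 -28 -8
20 0 17
-5 -7 7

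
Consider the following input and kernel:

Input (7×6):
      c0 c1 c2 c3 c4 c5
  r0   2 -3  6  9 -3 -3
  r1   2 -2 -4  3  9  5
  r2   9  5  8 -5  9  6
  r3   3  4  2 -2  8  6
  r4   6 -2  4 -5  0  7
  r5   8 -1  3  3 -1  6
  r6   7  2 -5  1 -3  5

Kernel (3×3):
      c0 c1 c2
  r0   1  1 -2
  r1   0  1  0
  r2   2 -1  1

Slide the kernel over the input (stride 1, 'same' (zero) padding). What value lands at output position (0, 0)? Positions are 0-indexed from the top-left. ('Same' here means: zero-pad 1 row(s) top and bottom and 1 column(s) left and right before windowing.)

The receptive field on the zero-padded input at this output position is [0 0 0 / 0 2 -3 / 0 2 -2]. Elementwise product with the kernel and sum: 0·1 + 0·1 + 0·-2 + 2·1 + 0·2 + 2·-1 + -2·1.

-2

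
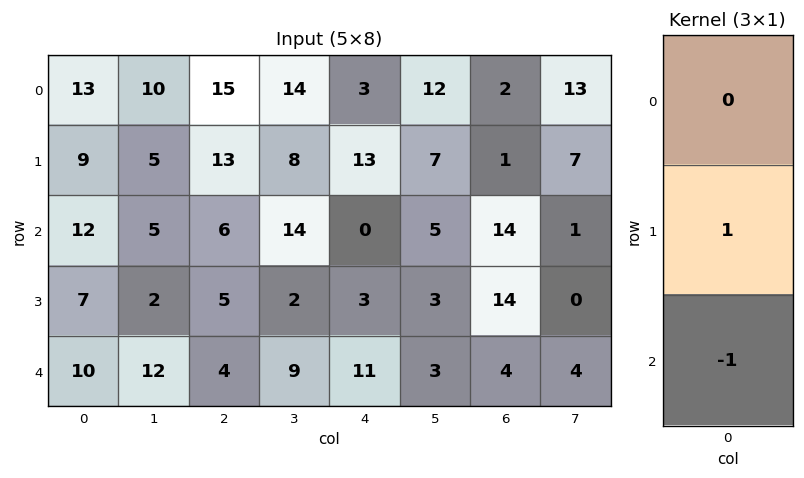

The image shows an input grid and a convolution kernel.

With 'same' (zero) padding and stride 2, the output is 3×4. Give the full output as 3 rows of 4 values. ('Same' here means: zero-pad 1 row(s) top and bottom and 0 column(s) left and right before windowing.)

Output[0,0]: The receptive field on the zero-padded input at this output position is [0 / 13 / 9]. Elementwise product with the kernel and sum: 13·1 + 9·-1.
Output[0,1]: The receptive field on the zero-padded input at this output position is [0 / 15 / 13]. Elementwise product with the kernel and sum: 15·1 + 13·-1.

4 2 -10 1
5 1 -3 0
10 4 11 4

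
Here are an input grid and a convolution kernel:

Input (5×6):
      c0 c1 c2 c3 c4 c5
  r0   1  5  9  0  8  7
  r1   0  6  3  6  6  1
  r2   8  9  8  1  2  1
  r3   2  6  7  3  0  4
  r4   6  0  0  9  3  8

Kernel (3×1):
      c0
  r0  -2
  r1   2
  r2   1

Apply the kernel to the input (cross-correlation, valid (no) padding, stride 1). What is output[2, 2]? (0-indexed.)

The receptive field on the input at this output position is [8 / 7 / 0]. Elementwise product with the kernel and sum: 8·-2 + 7·2 + 0·1.

-2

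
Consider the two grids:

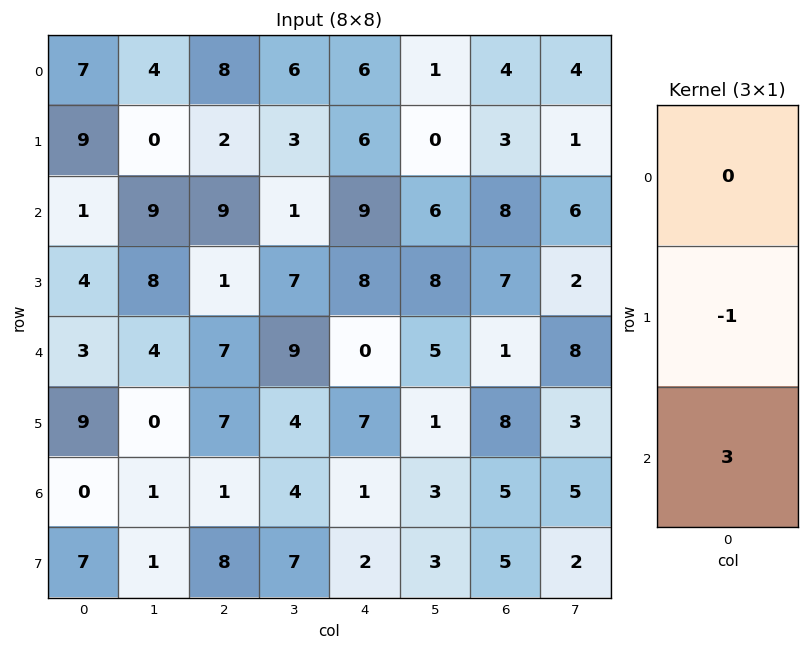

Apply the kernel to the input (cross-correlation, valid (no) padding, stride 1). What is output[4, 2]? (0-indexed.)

-4

The receptive field on the input at this output position is [7 / 7 / 1]. Elementwise product with the kernel and sum: 7·-1 + 1·3.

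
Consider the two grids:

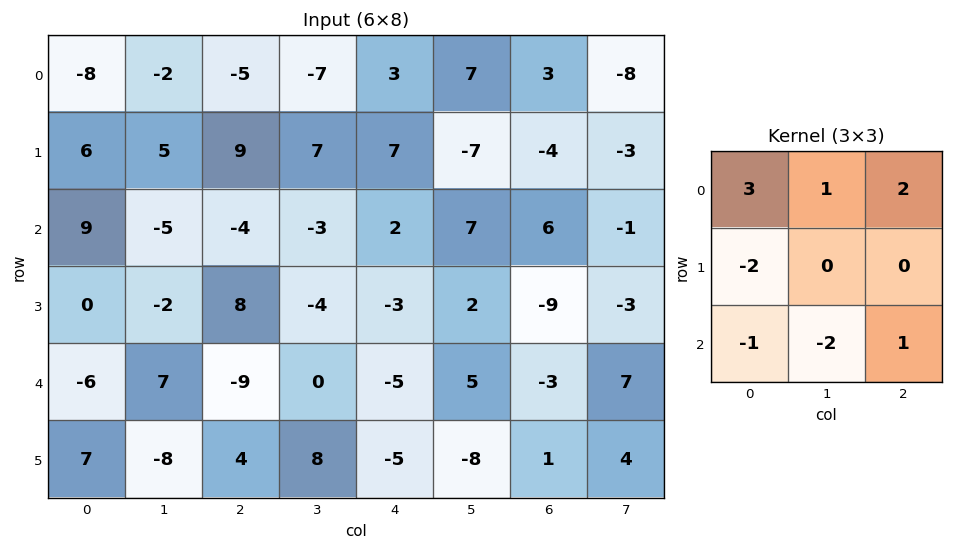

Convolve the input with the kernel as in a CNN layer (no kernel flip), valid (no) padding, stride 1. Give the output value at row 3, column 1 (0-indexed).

The receptive field on the input at this output position is [-2 8 -4 / 7 -9 0 / -8 4 8]. Elementwise product with the kernel and sum: -2·3 + 8·1 + -4·2 + 7·-2 + -8·-1 + 4·-2 + 8·1.

-12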